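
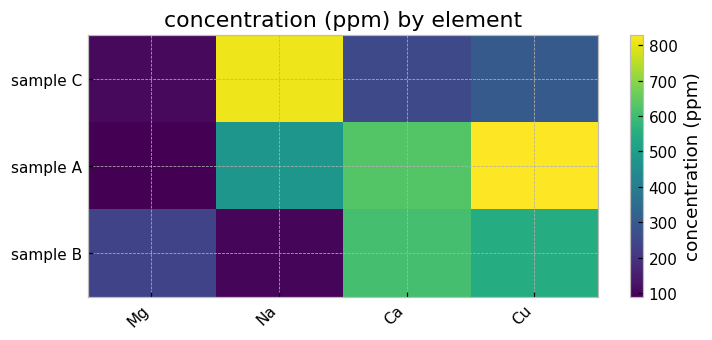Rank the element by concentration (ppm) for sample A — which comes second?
Top 3 for sample A: Cu ≈ 800, Ca ≈ 600, Na ≈ 500.

Ca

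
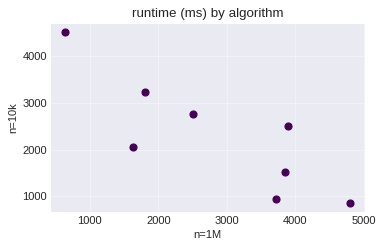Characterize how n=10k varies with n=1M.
Points are negatively correlated; strong (|r| ≈ 0.8).

negative, strong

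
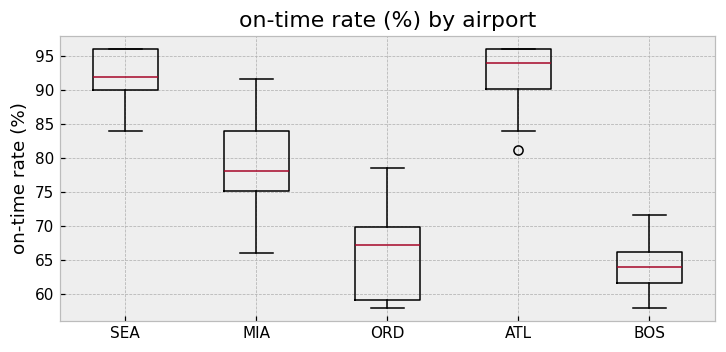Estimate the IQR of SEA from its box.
≈ 5

Q3 ≈ 95, Q1 ≈ 90; IQR ≈ 5.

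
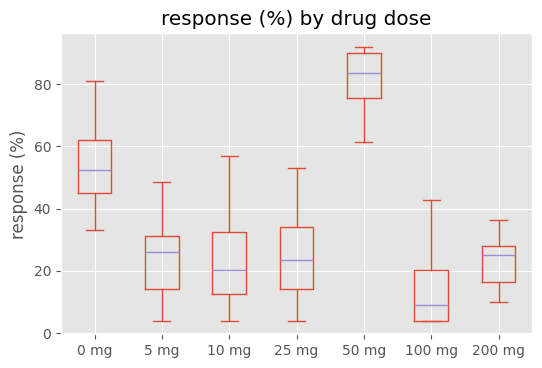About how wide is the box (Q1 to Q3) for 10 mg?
Q3 ≈ 30, Q1 ≈ 10; IQR ≈ 20.

≈ 20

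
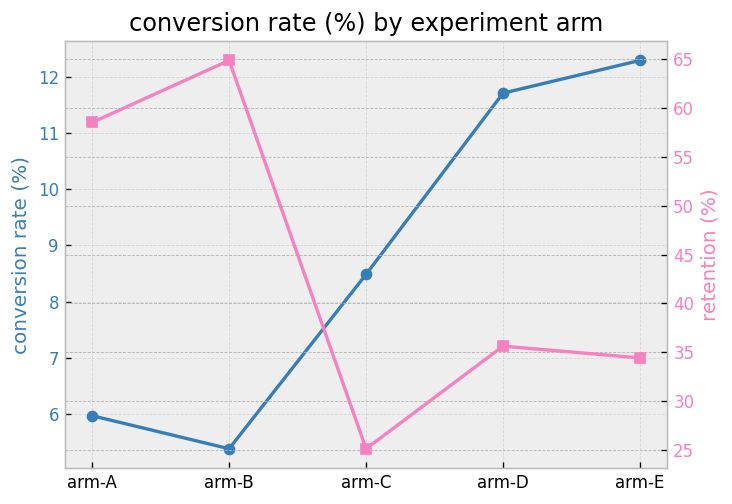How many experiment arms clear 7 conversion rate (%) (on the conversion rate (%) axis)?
Above 7: arm-C, arm-D, arm-E.

3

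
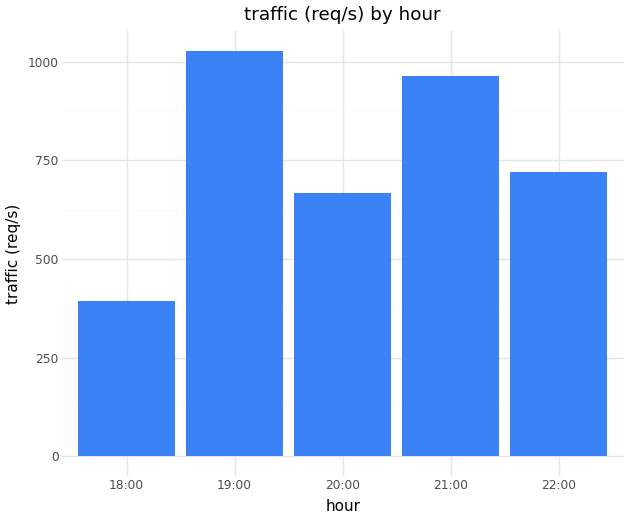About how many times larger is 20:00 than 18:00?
20:00 ≈ 700, 18:00 ≈ 400; 700/400 ≈ 1.75.

≈ 1.75×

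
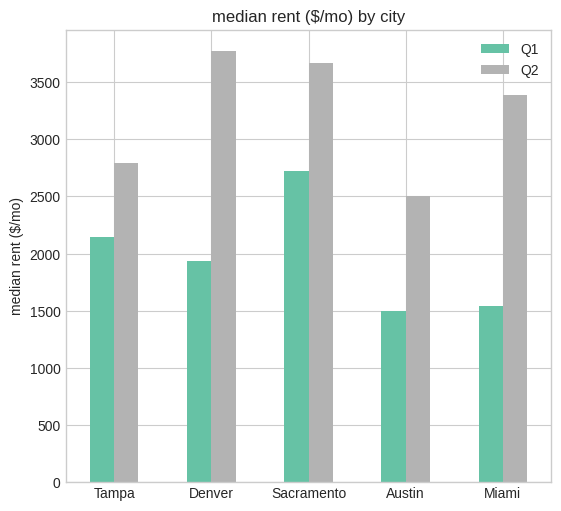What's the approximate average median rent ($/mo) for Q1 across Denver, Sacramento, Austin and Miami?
≈ 1875

(2000 + 2500 + 1500 + 1500) / 4 ≈ 1875.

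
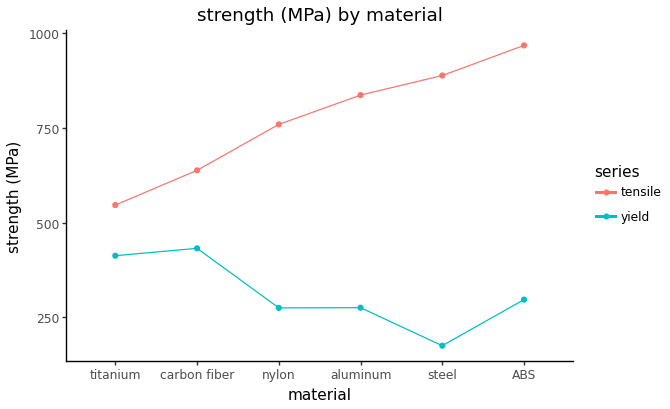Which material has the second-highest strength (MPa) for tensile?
Top 3 for tensile: ABS ≈ 1000, steel ≈ 900, aluminum ≈ 800.

steel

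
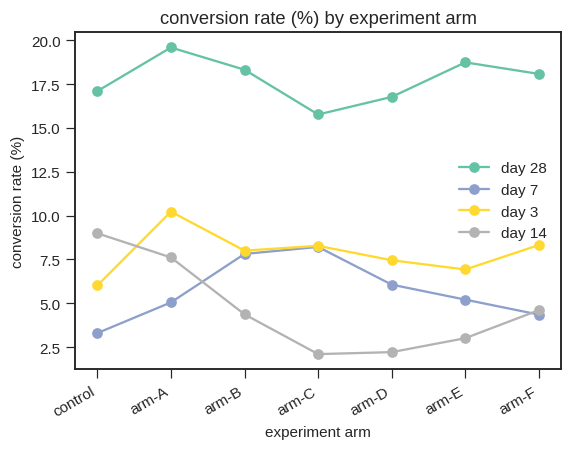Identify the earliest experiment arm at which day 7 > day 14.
arm-A: day 7 ≈ 6 vs day 14 ≈ 8 (not yet); arm-B: day 7 ≈ 8 vs day 14 ≈ 4 (first crossover).

arm-B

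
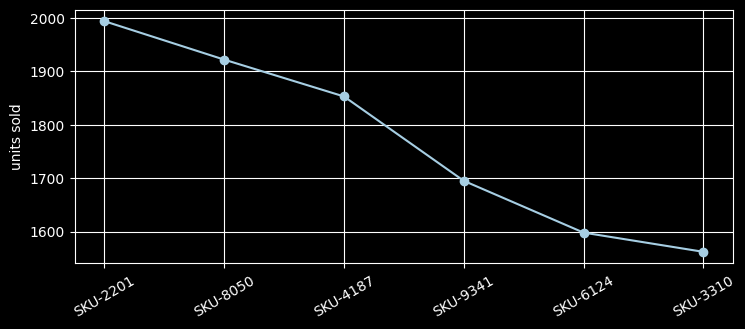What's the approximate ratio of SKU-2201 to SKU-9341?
SKU-2201 ≈ 2000, SKU-9341 ≈ 1700; 2000/1700 ≈ 1.18.

≈ 1.18×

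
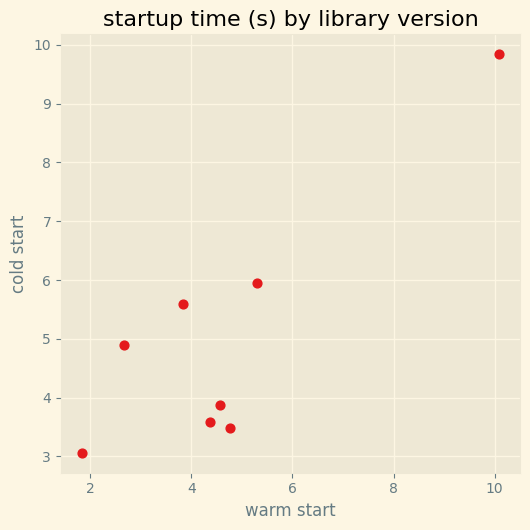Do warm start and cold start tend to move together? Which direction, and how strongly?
Points are positively correlated; strong (|r| ≈ 0.9).

positive, strong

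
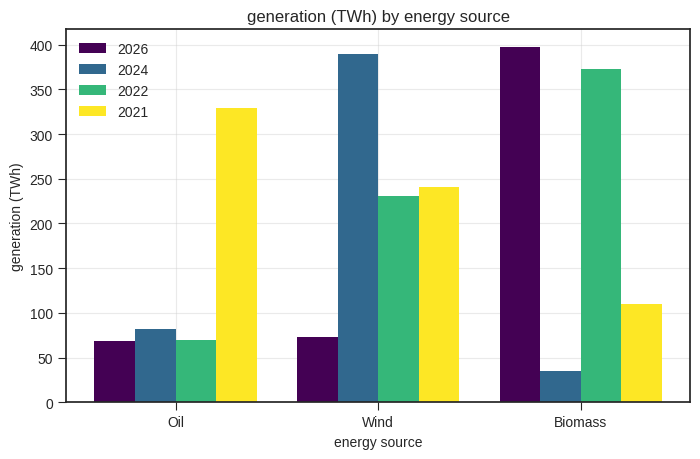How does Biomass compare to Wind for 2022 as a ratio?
≈ 1.4×

Biomass ≈ 350, Wind ≈ 250; 350/250 ≈ 1.4.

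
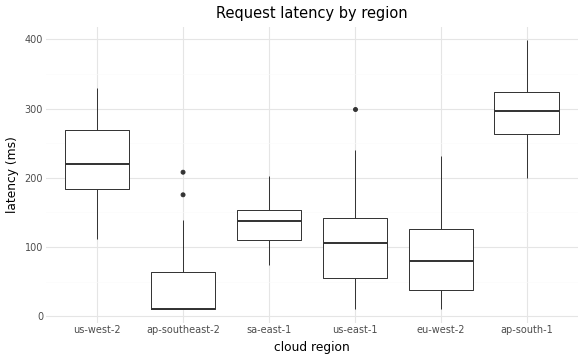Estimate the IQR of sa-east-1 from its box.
≈ 50

Q3 ≈ 150, Q1 ≈ 100; IQR ≈ 50.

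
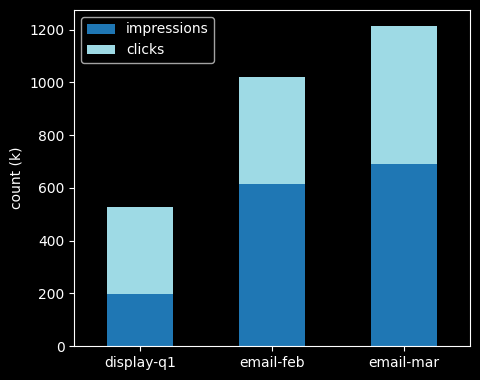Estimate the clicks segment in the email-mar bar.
clicks top ≈ 1200, bottom ≈ 600; segment ≈ 600.

≈ 600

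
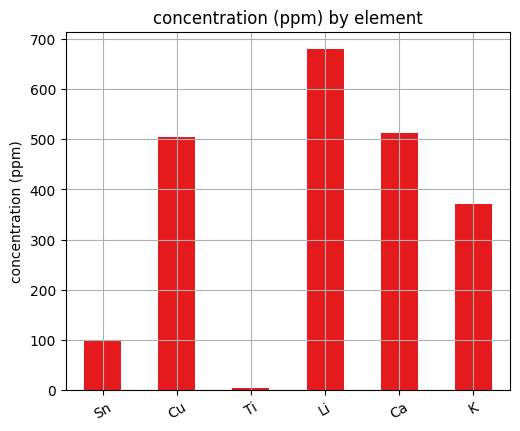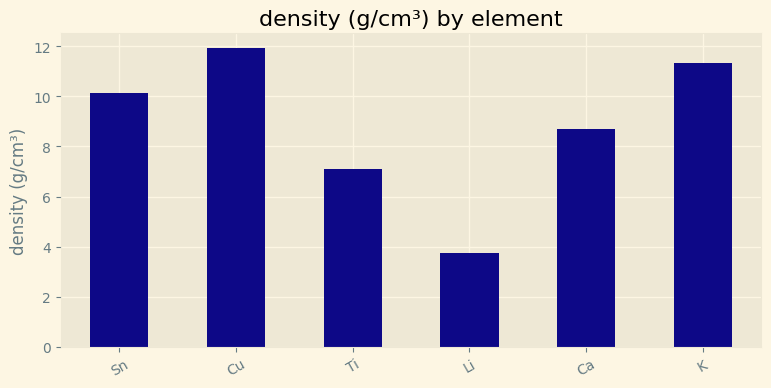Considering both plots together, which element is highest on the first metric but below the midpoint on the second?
Li

Chart 2 median density (g/cm³) ≈ 10; below-median elements: Ti, Li, Ca. Among those, Li has the highest concentration (ppm) (≈ 700).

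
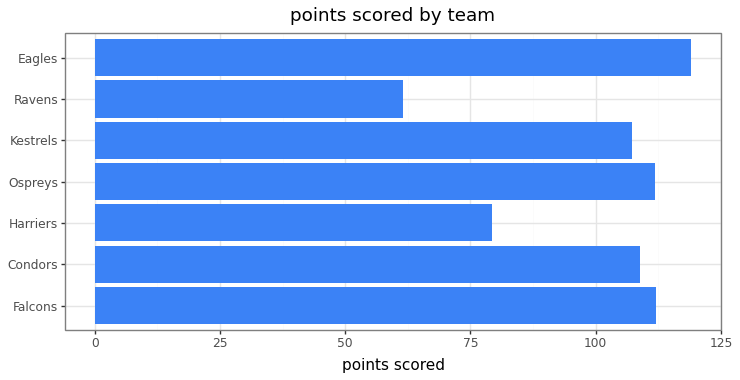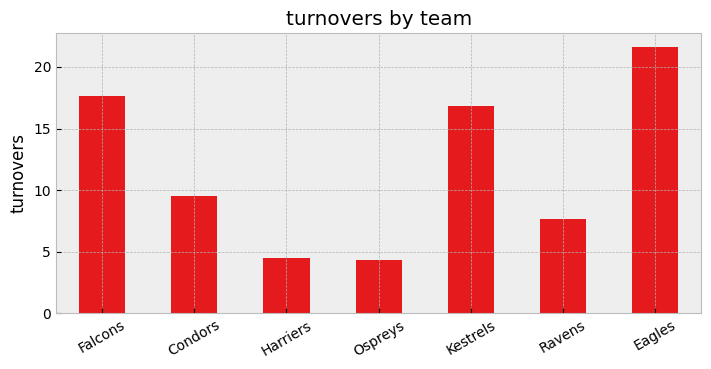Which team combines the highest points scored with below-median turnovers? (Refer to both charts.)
Ospreys

Chart 2 median turnovers ≈ 10; below-median teams: Harriers, Ospreys, Ravens. Among those, Ospreys has the highest points scored (≈ 120).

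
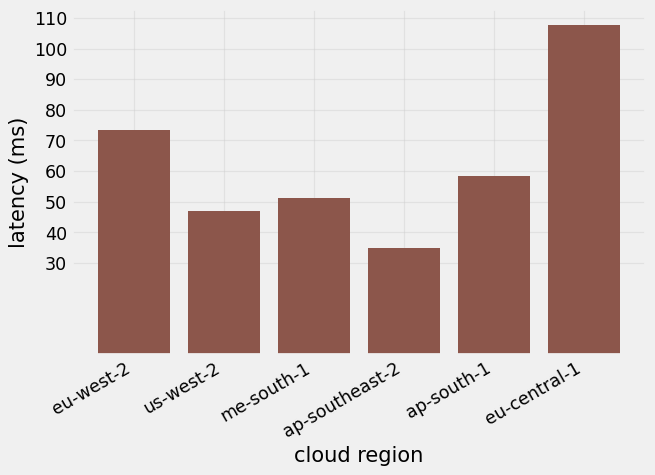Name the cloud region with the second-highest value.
eu-west-2

Top 3: eu-central-1 ≈ 110, eu-west-2 ≈ 70, ap-south-1 ≈ 60.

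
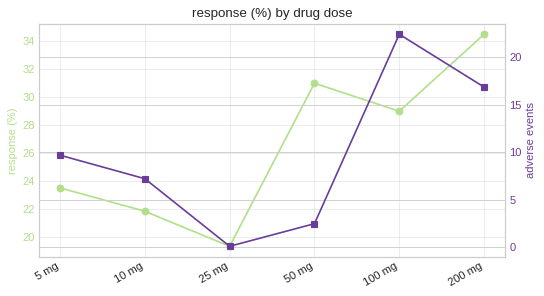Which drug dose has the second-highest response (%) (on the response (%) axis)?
Top 3 (on the response (%) axis): 200 mg ≈ 34, 50 mg ≈ 30, 100 mg ≈ 28.

50 mg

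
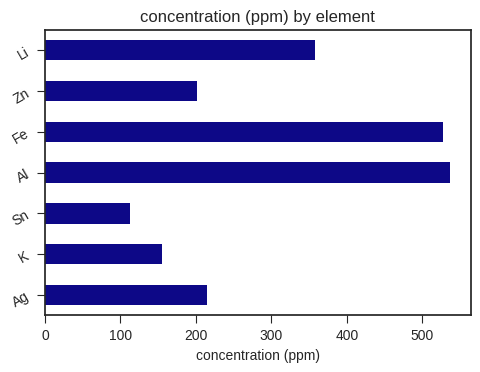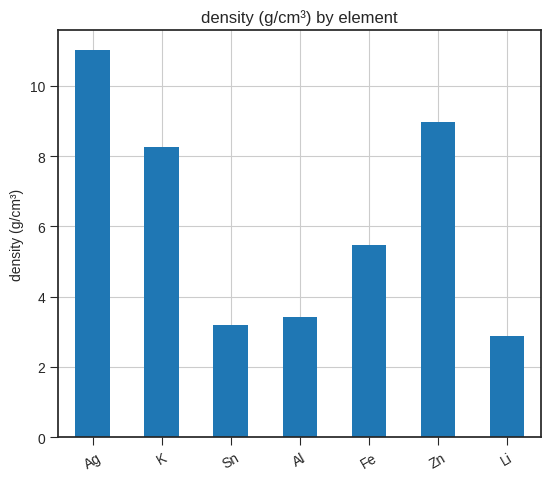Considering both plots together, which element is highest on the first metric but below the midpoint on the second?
Al

Chart 2 median density (g/cm³) ≈ 6; below-median elements: Sn, Al, Li. Among those, Al has the highest concentration (ppm) (≈ 550).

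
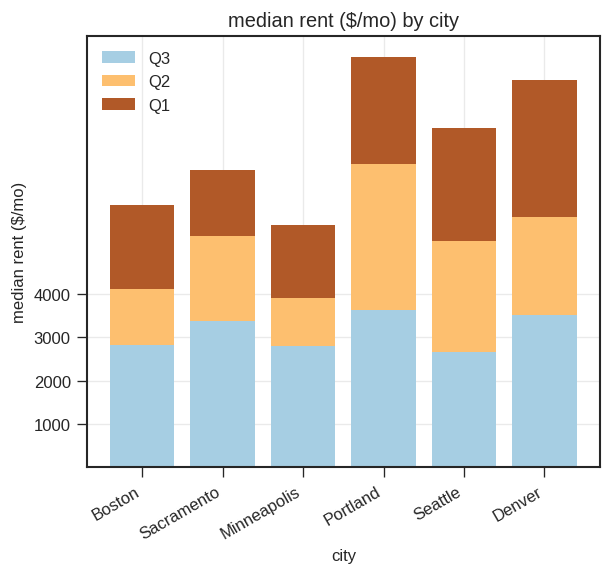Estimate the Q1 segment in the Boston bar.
Q1 top ≈ 6000, bottom ≈ 4000; segment ≈ 2000.

≈ 2000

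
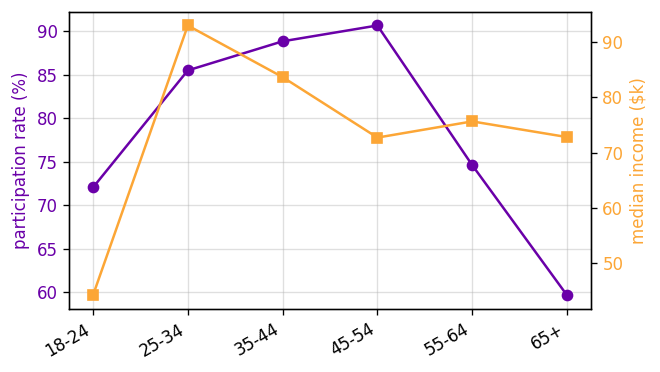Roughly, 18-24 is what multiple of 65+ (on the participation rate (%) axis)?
18-24 ≈ 70, 65+ ≈ 60; 70/60 ≈ 1.17.

≈ 1.17×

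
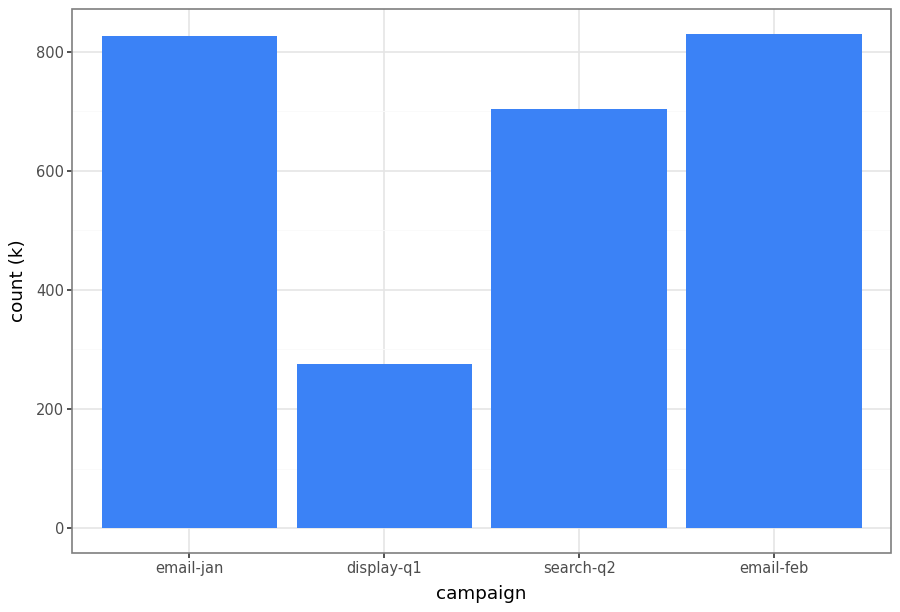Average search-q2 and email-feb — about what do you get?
≈ 750

(700 + 800) / 2 ≈ 750.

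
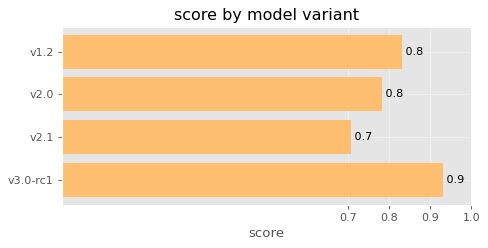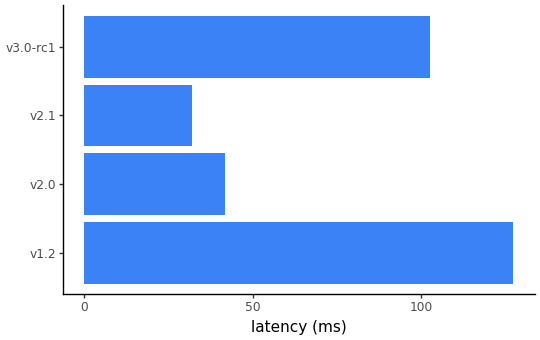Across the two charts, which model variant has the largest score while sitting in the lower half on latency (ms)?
Chart 2 median latency (ms) ≈ 80; below-median model variants: v2.0, v2.1. Among those, v2.0 has the highest score (≈ 0.8).

v2.0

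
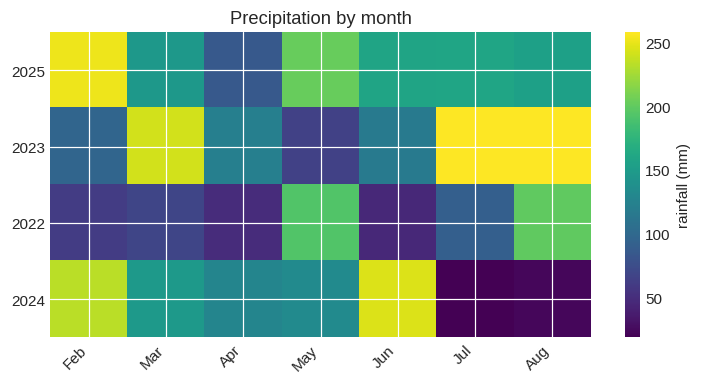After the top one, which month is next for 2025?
May

Top 3 for 2025: Feb ≈ 250, May ≈ 200, Jul ≈ 150.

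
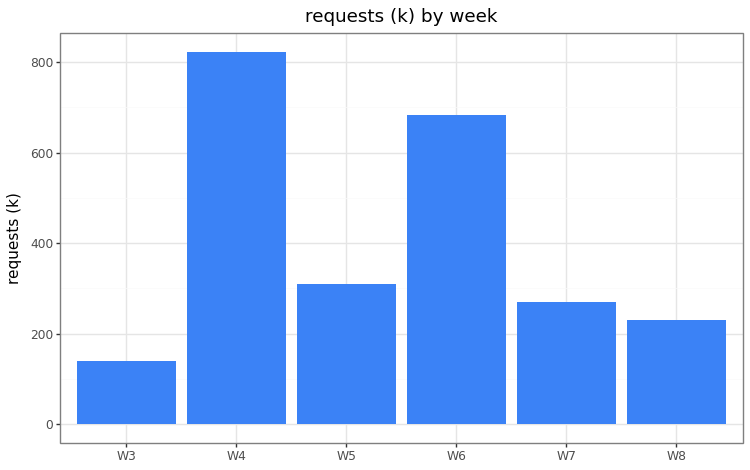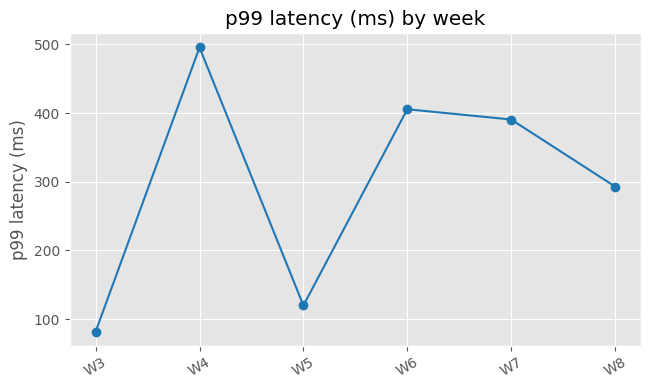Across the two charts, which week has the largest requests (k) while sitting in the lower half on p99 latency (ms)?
W5

Chart 2 median p99 latency (ms) ≈ 350; below-median weeks: W3, W5, W8. Among those, W5 has the highest requests (k) (≈ 300).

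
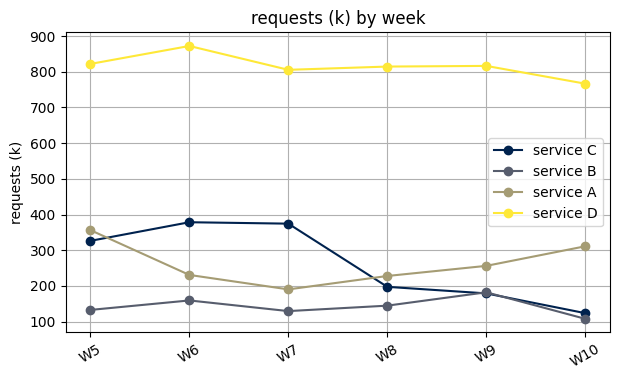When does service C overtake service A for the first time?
W5: service C ≈ 300 vs service A ≈ 400 (not yet); W6: service C ≈ 400 vs service A ≈ 200 (first crossover).

W6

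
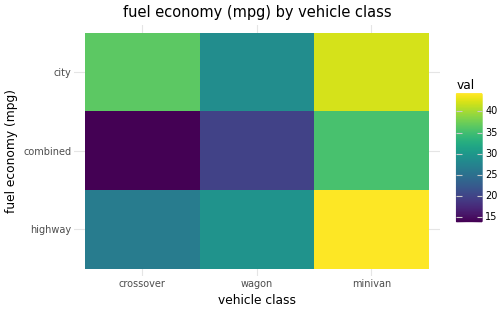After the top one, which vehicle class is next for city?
Top 3 for city: minivan ≈ 40, crossover ≈ 35, wagon ≈ 30.

crossover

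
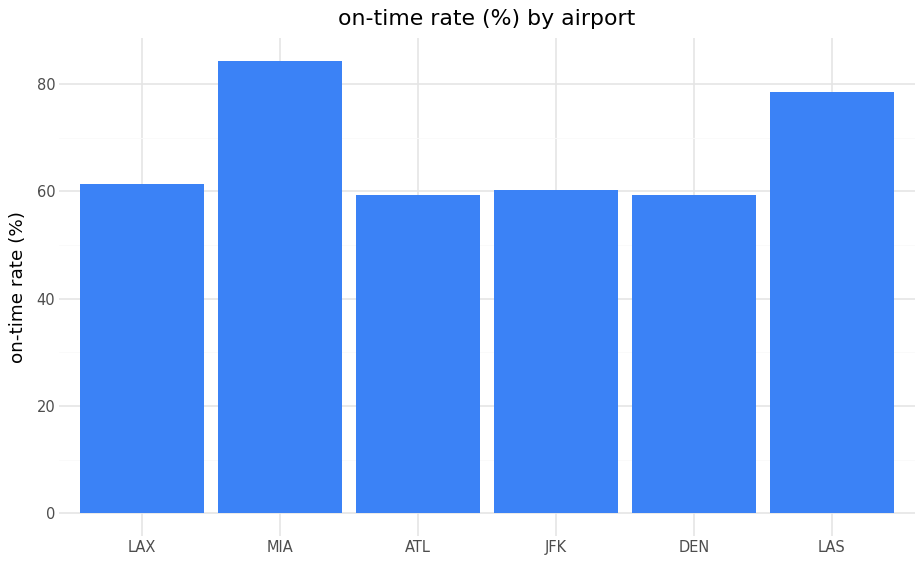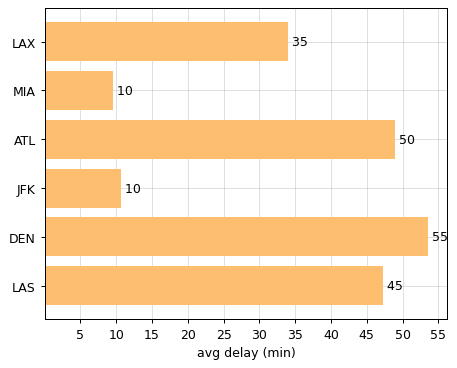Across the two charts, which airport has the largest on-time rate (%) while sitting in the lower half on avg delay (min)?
Chart 2 median avg delay (min) ≈ 40; below-median airports: LAX, MIA, JFK. Among those, MIA has the highest on-time rate (%) (≈ 80).

MIA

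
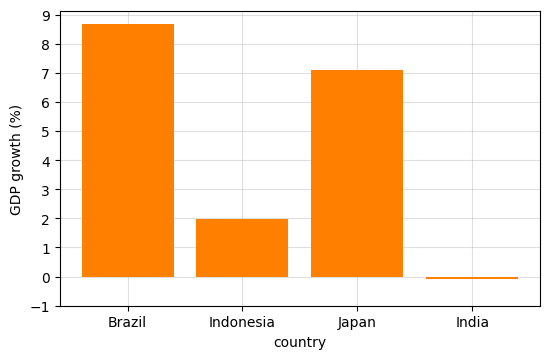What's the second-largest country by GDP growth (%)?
Japan

Top 3: Brazil ≈ 9, Japan ≈ 7, Indonesia ≈ 2.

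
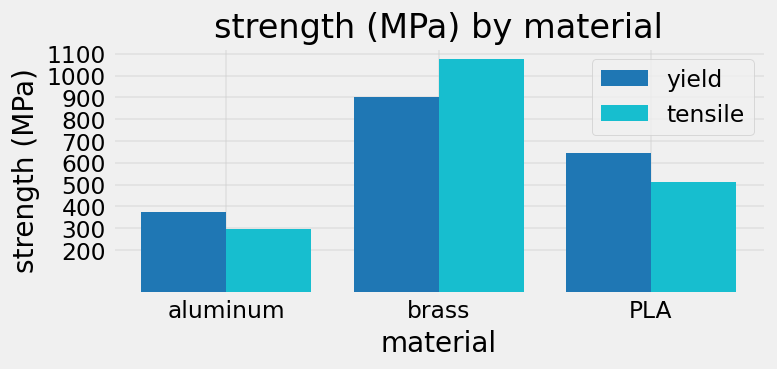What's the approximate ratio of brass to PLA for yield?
brass ≈ 900, PLA ≈ 600; 900/600 ≈ 1.5.

≈ 1.5×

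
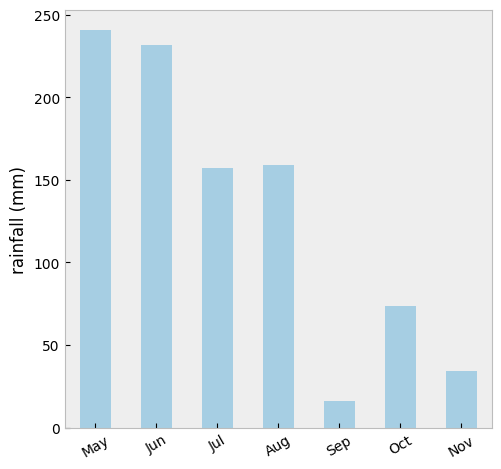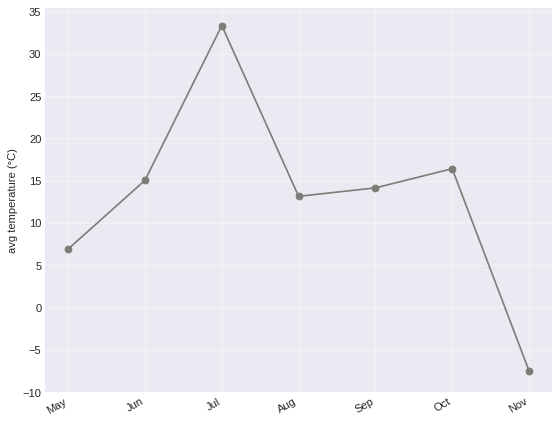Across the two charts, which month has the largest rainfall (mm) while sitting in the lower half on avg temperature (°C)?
Chart 2 median avg temperature (°C) ≈ 15; below-median months: May, Aug, Nov. Among those, May has the highest rainfall (mm) (≈ 250).

May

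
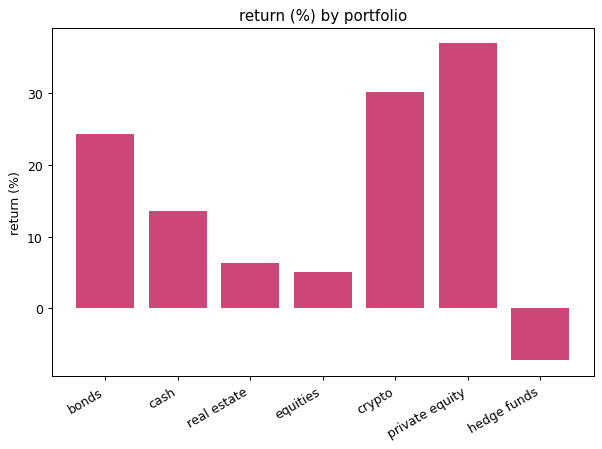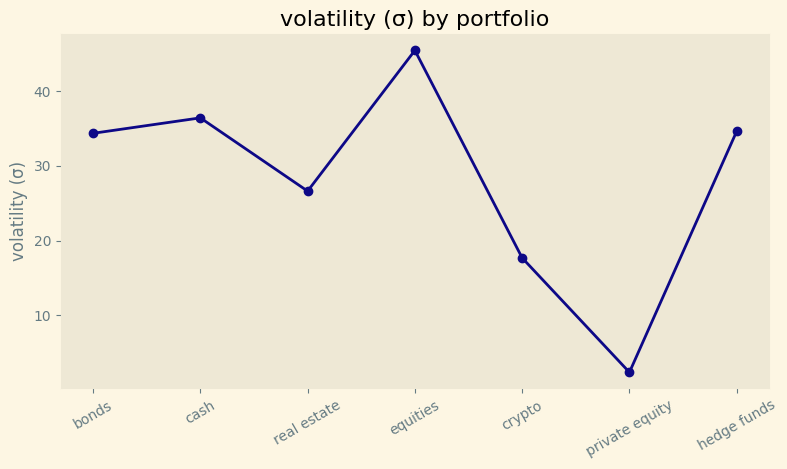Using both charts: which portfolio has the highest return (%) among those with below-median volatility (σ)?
Chart 2 median volatility (σ) ≈ 35; below-median portfolios: real estate, crypto, private equity. Among those, private equity has the highest return (%) (≈ 35).

private equity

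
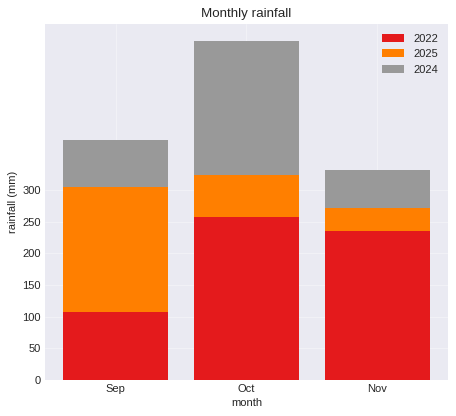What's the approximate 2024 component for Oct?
≈ 250

2024 top ≈ 550, bottom ≈ 300; segment ≈ 250.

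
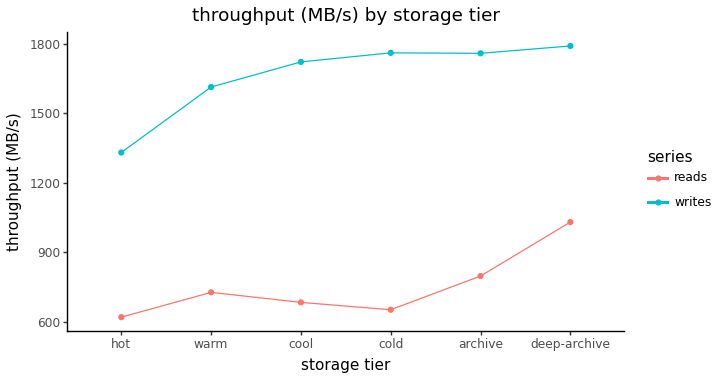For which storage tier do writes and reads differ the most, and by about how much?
cold, ≈ 1100 MB/s

cold: writes ≈ 1800, reads ≈ 700 → gap ≈ 1100. Next-largest (cool) is only ≈ 1000.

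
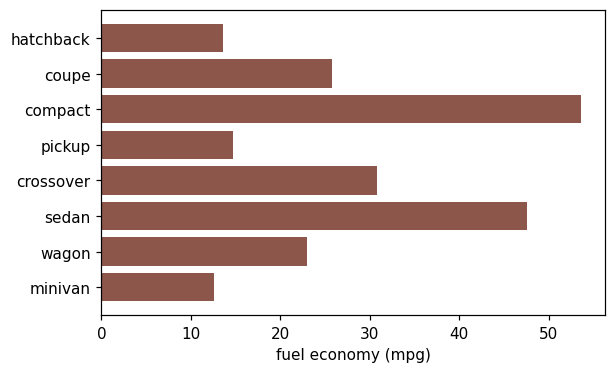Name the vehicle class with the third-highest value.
Top 4: compact ≈ 55, sedan ≈ 50, crossover ≈ 30, coupe ≈ 25.

crossover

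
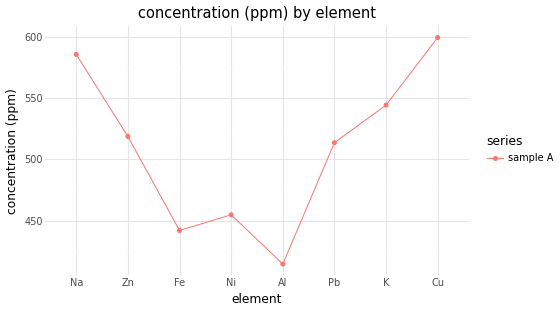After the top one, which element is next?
Na

Top 3: Cu ≈ 600, Na ≈ 580, K ≈ 540.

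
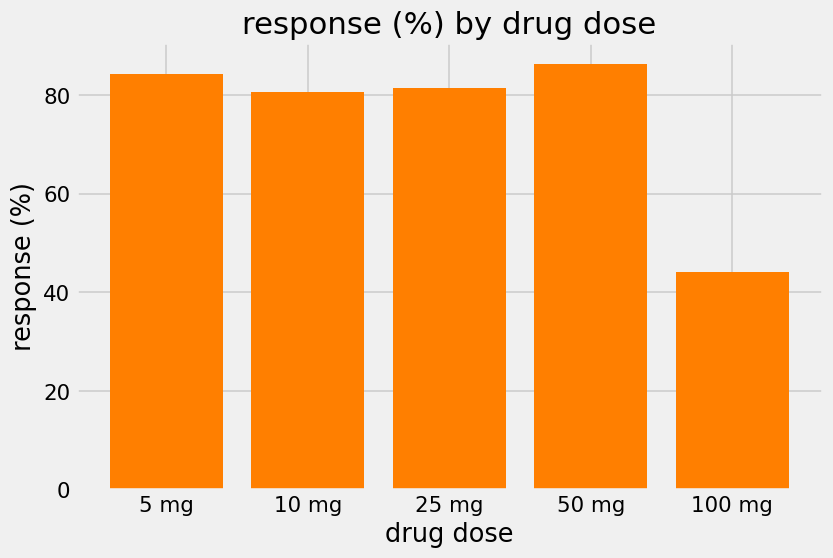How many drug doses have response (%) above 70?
Above 70: 5 mg, 10 mg, 25 mg, 50 mg.

4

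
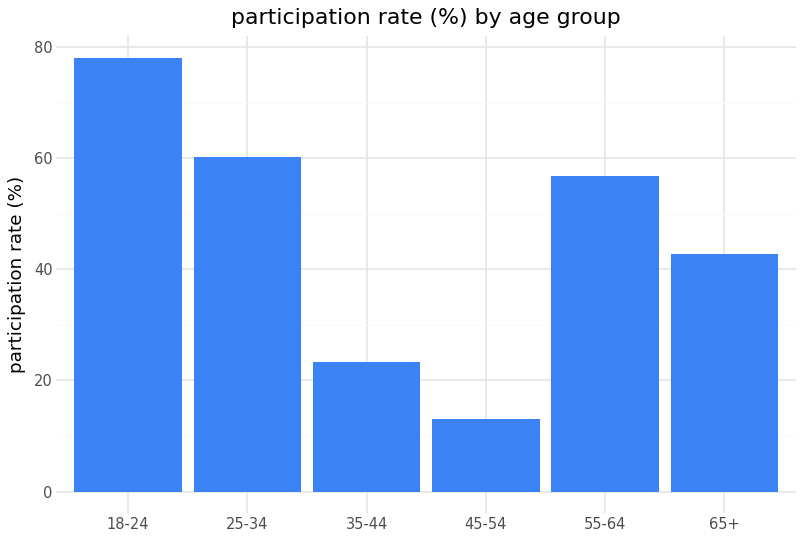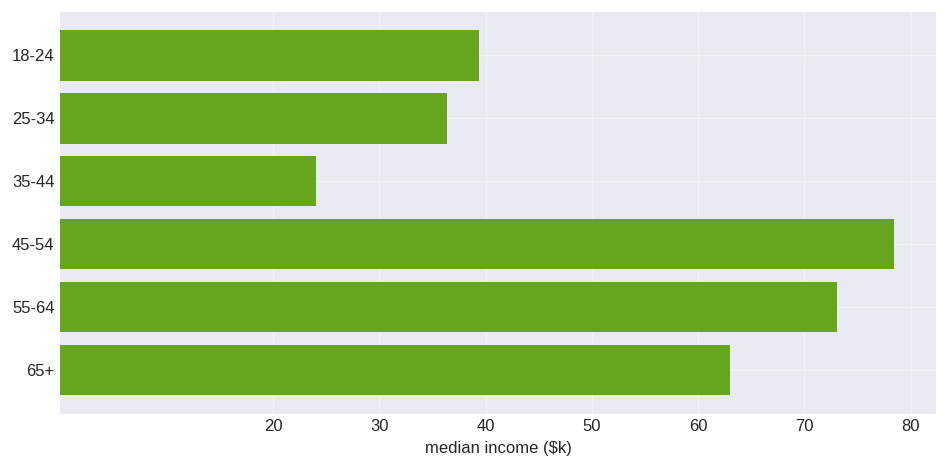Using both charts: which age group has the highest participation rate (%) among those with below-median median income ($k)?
18-24

Chart 2 median median income ($k) ≈ 50; below-median age groups: 18-24, 25-34, 35-44. Among those, 18-24 has the highest participation rate (%) (≈ 80).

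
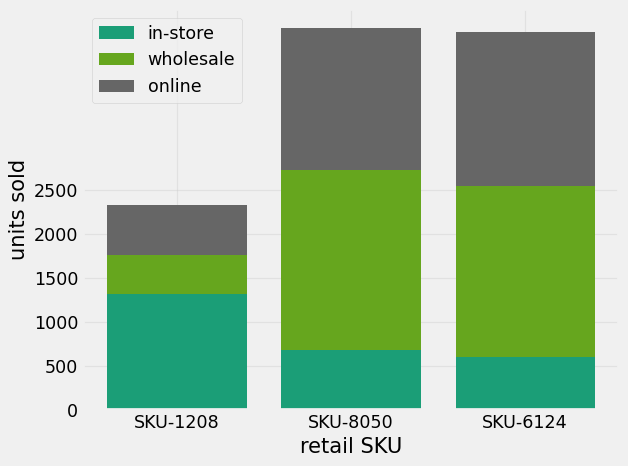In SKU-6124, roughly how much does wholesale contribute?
wholesale top ≈ 2500, bottom ≈ 500; segment ≈ 2000.

≈ 2000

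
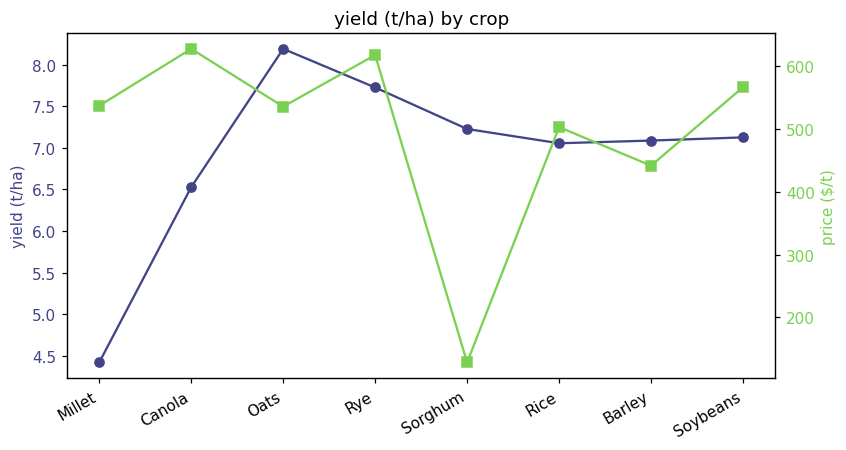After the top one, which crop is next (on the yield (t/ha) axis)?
Top 3 (on the yield (t/ha) axis): Oats ≈ 8.0, Rye ≈ 7.5, Sorghum ≈ 7.0.

Rye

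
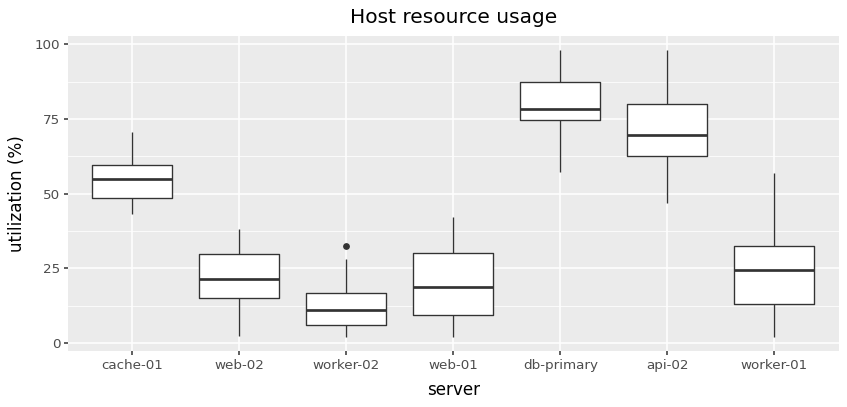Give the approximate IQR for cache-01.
≈ 10

Q3 ≈ 60, Q1 ≈ 50; IQR ≈ 10.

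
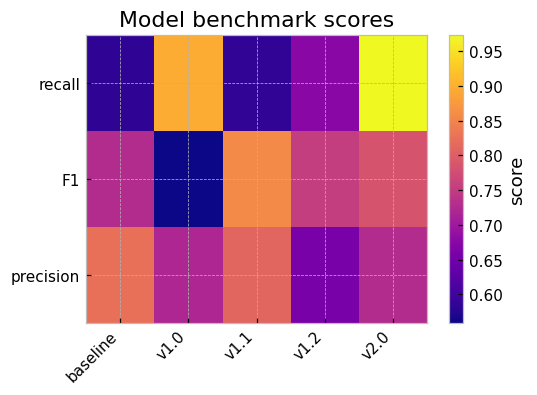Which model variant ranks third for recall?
Top 4 for recall: v2.0 ≈ 0.95, v1.0 ≈ 0.90, v1.2 ≈ 0.65, v1.1 ≈ 0.60.

v1.2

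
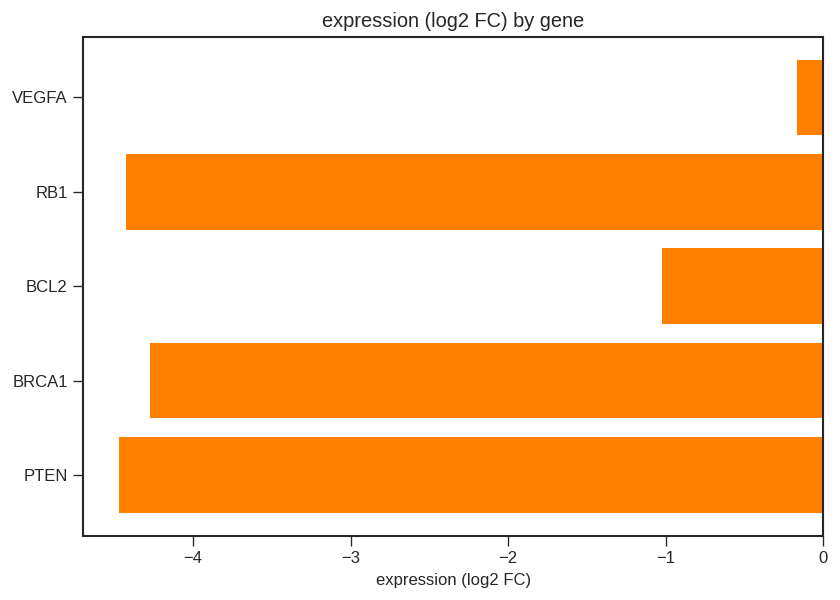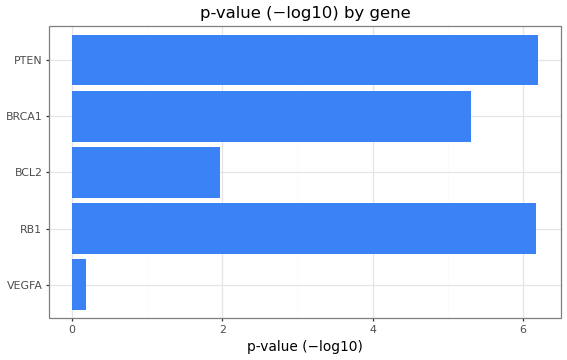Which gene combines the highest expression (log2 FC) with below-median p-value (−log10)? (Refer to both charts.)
VEGFA

Chart 2 median p-value (−log10) ≈ 5; below-median genes: VEGFA, BCL2. Among those, VEGFA has the highest expression (log2 FC) (≈ 0).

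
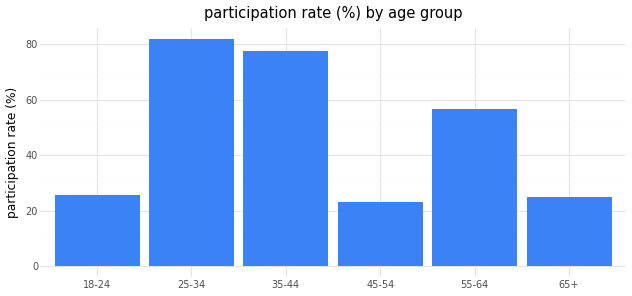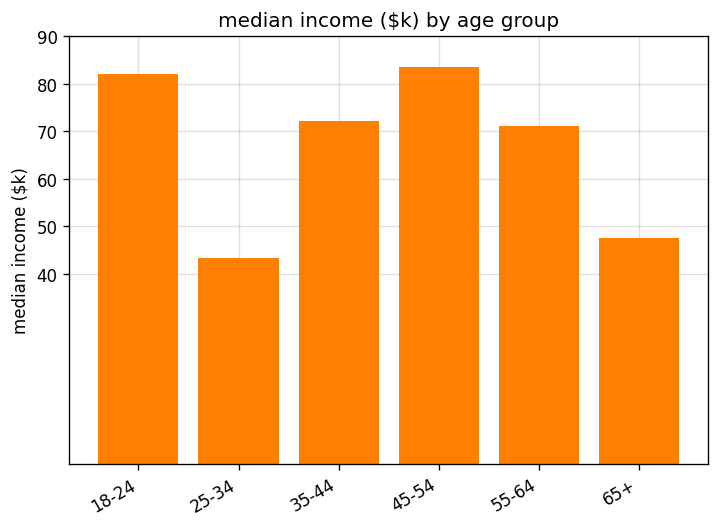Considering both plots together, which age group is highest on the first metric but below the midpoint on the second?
Chart 2 median median income ($k) ≈ 70; below-median age groups: 25-34, 55-64, 65+. Among those, 25-34 has the highest participation rate (%) (≈ 80).

25-34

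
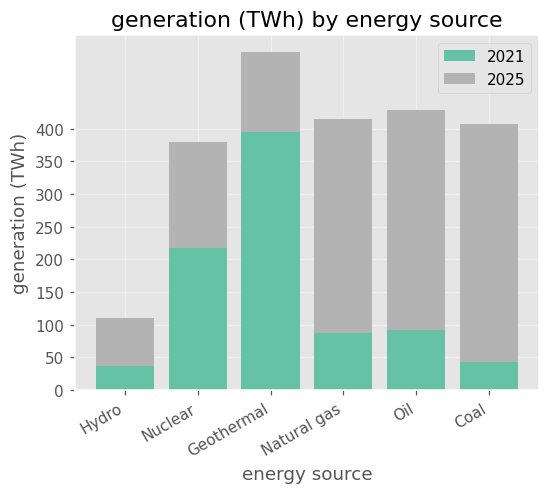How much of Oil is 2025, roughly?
≈ 350

2025 top ≈ 450, bottom ≈ 100; segment ≈ 350.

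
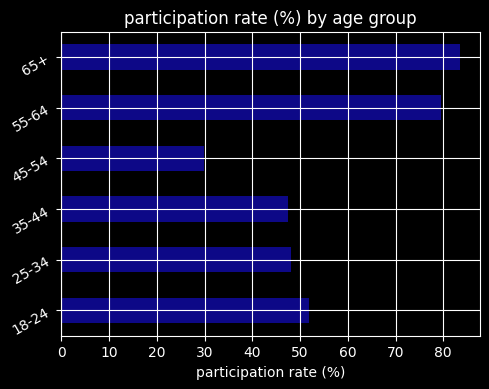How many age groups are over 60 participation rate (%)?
Above 60: 55-64, 65+.

2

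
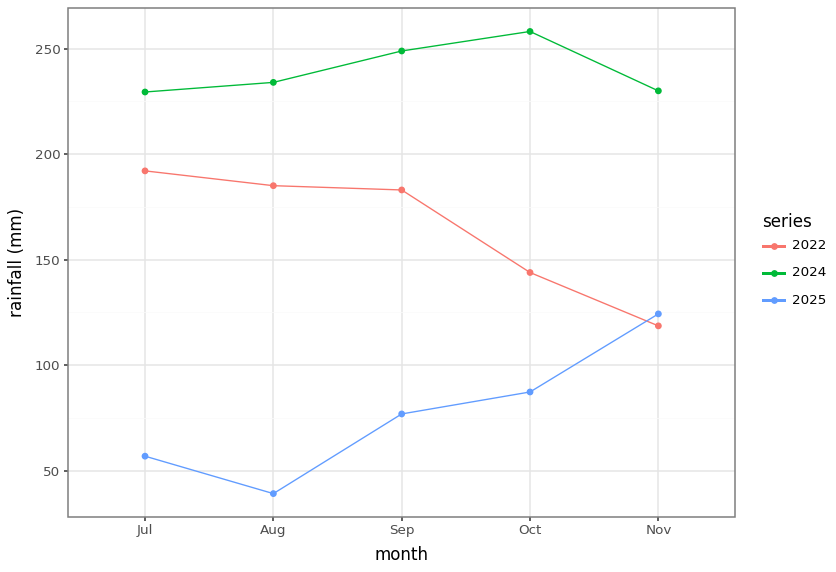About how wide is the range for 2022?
≈ 80

Max Jul ≈ 200, min Nov ≈ 120; range ≈ 80.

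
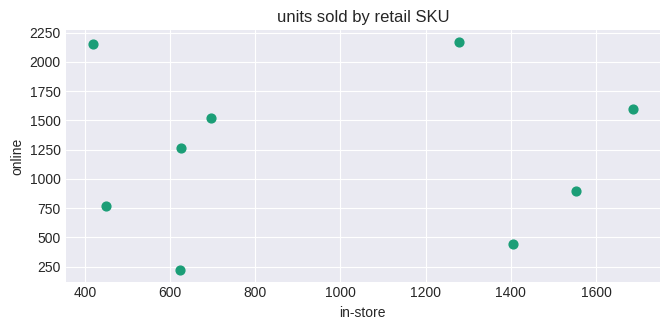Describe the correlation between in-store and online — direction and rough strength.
no clear correlation

Points are roughly uncorrelated; weak (|r| ≈ 0.0).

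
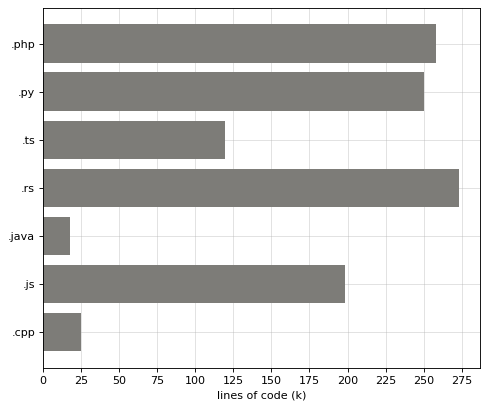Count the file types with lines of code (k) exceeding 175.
Above 175: .php, .py, .rs, .js.

4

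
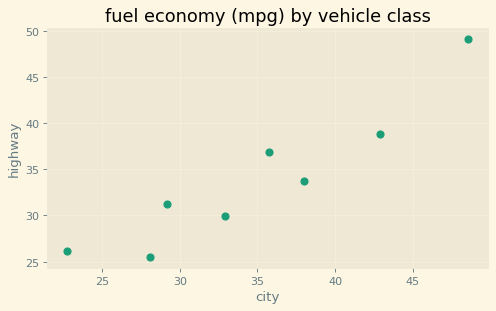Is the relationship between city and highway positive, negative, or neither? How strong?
Points are positively correlated; strong (|r| ≈ 0.9).

positive, strong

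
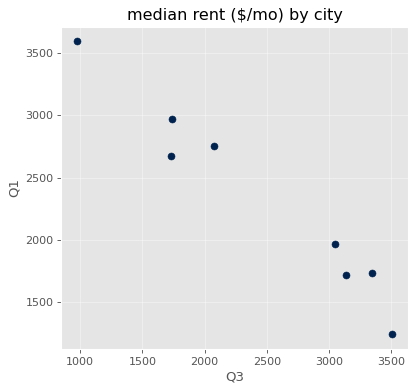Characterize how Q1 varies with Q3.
Points are negatively correlated; strong (|r| ≈ 1.0).

negative, strong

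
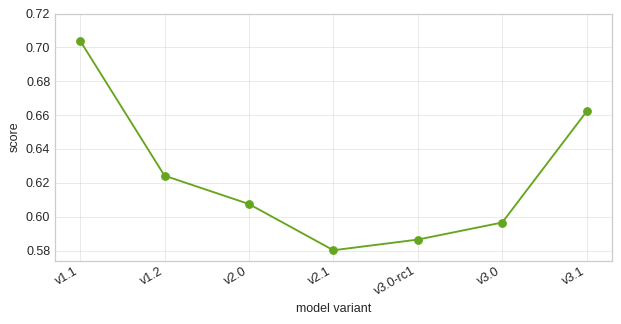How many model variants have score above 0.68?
1

Above 0.68: v1.1.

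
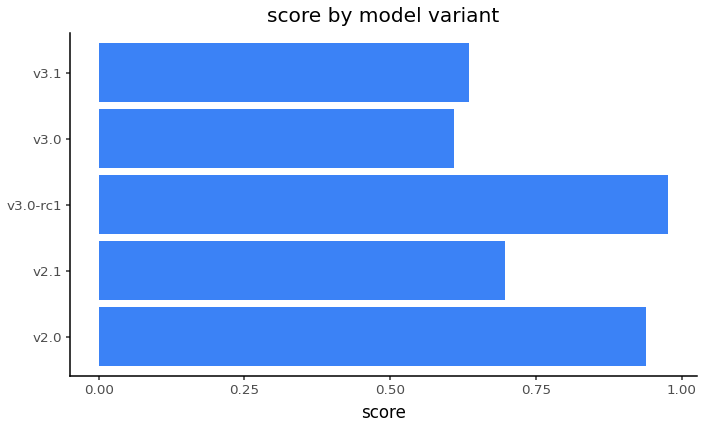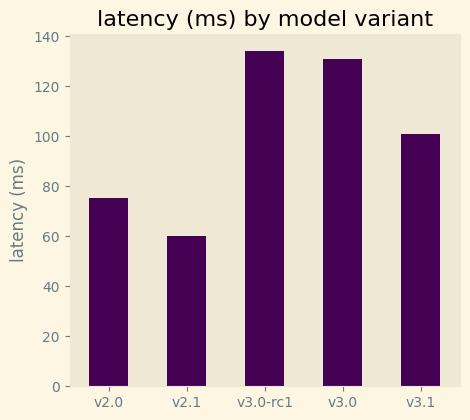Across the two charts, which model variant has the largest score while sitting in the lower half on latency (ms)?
Chart 2 median latency (ms) ≈ 100; below-median model variants: v2.0, v2.1. Among those, v2.0 has the highest score (≈ 0.9).

v2.0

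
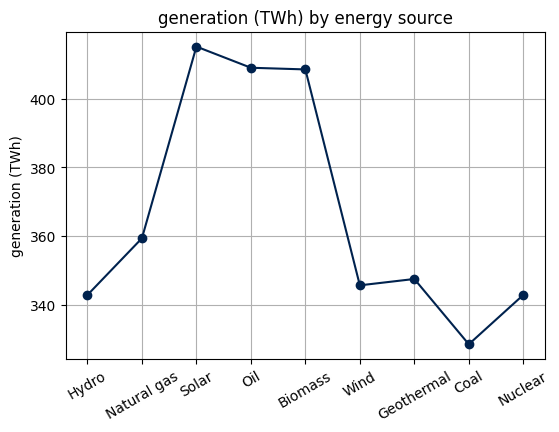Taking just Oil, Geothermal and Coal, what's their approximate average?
(410 + 350 + 330) / 3 ≈ 363.

≈ 363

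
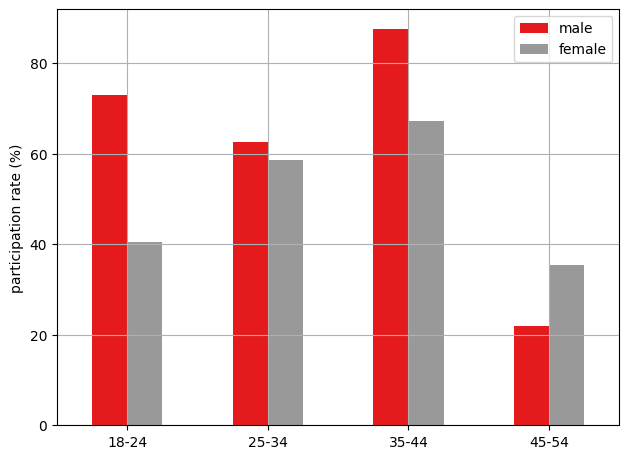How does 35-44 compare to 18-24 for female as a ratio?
≈ 1.75×

35-44 ≈ 70, 18-24 ≈ 40; 70/40 ≈ 1.75.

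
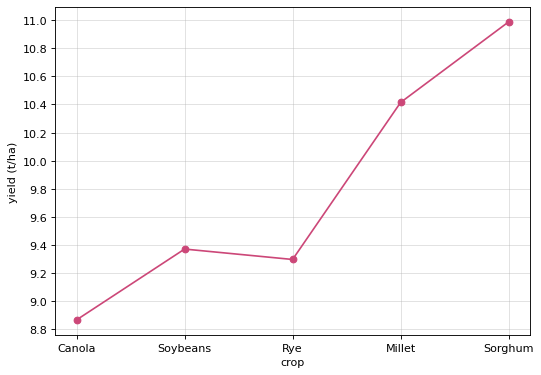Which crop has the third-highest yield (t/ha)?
Soybeans

Top 4: Sorghum ≈ 11.0, Millet ≈ 10.4, Soybeans ≈ 9.4, Rye ≈ 9.2.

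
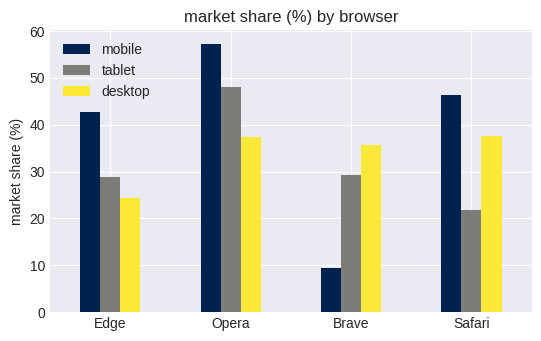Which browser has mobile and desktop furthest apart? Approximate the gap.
Brave: mobile ≈ 10, desktop ≈ 35 → gap ≈ 25. Next-largest (Opera) is only ≈ 20.

Brave, ≈ 25 %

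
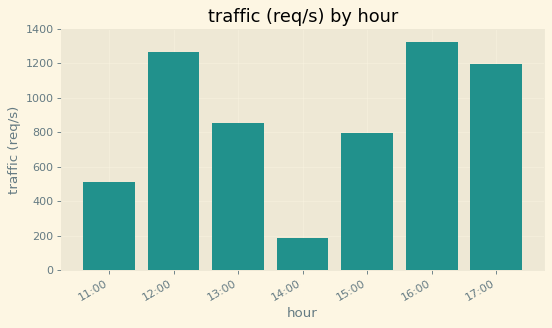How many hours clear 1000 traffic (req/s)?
Above 1000: 12:00, 16:00, 17:00.

3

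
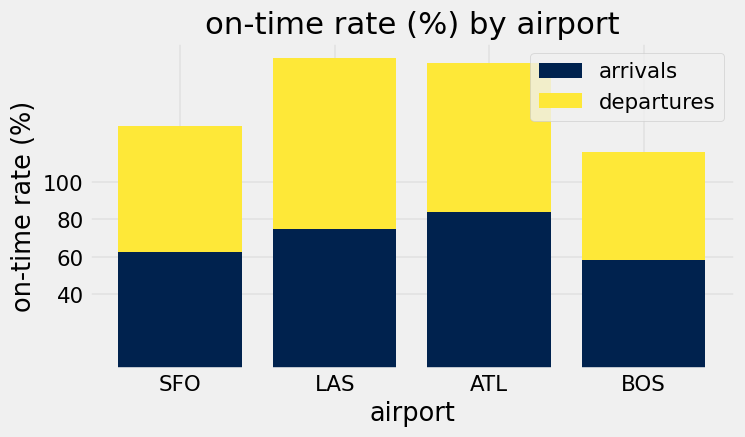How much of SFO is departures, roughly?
departures top ≈ 140, bottom ≈ 60; segment ≈ 80.

≈ 80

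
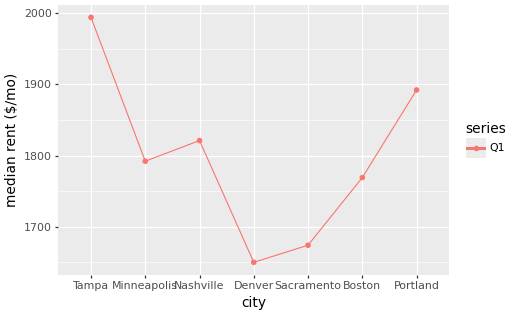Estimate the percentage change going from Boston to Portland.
Boston ≈ 1750, Portland ≈ 1900; (1900 − 1750) / 1750 ≈ +8.6%.

≈ +8.6%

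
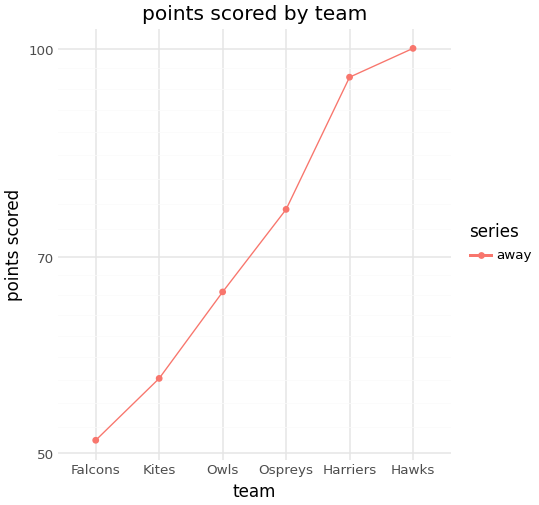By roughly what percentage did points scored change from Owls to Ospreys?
Owls ≈ 65, Ospreys ≈ 75; (75 − 65) / 65 ≈ +15.4%.

≈ +15.4%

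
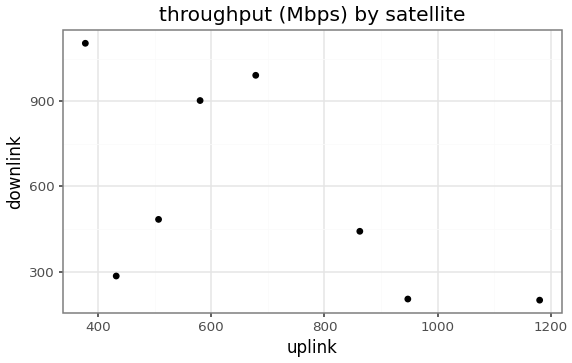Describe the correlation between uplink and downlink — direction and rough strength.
negative, moderate

Points are negatively correlated; moderate (|r| ≈ 0.6).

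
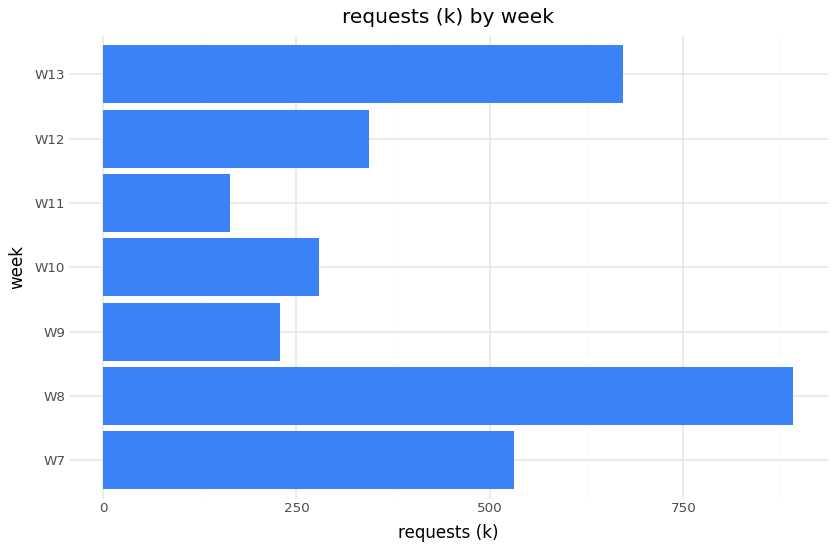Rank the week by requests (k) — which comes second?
Top 3: W8 ≈ 900, W13 ≈ 700, W7 ≈ 500.

W13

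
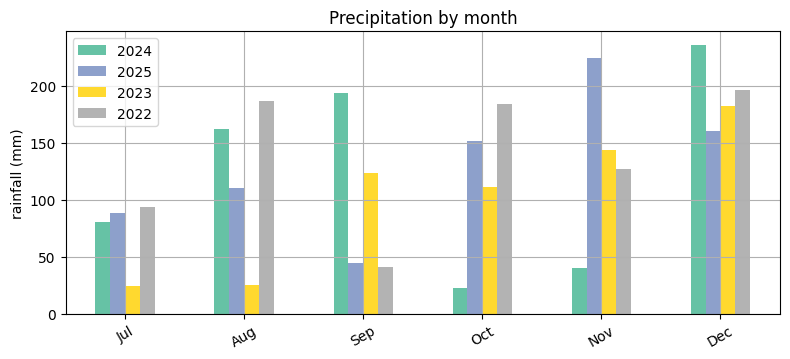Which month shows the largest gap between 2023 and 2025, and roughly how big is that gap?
Aug, ≈ 100 mm

Aug: 2023 ≈ 20, 2025 ≈ 120 → gap ≈ 100. Next-largest (Nov) is only ≈ 80.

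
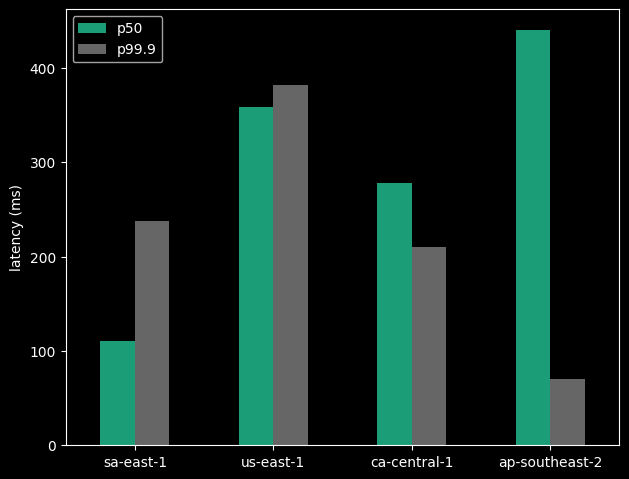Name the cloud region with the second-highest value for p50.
us-east-1

Top 3 for p50: ap-southeast-2 ≈ 450, us-east-1 ≈ 350, ca-central-1 ≈ 300.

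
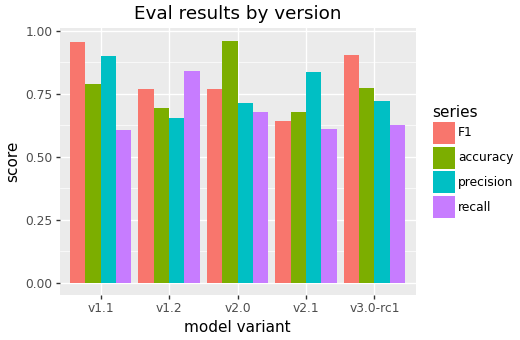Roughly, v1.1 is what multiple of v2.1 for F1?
≈ 1.67×

v1.1 ≈ 1.0, v2.1 ≈ 0.6; 1.0/0.6 ≈ 1.67.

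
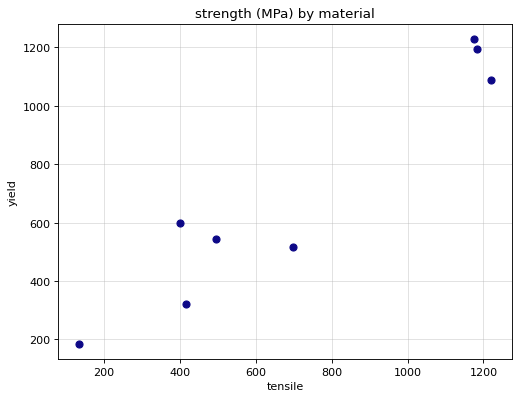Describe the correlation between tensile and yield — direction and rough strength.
Points are positively correlated; strong (|r| ≈ 1.0).

positive, strong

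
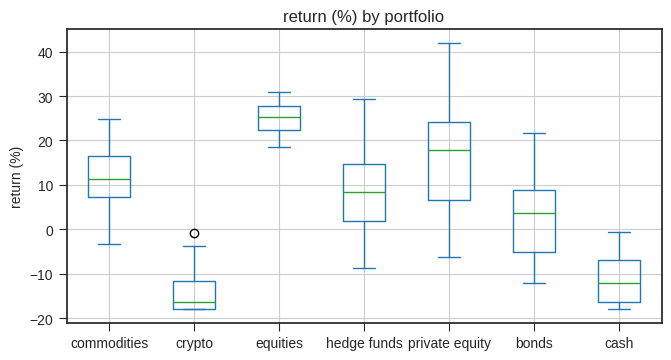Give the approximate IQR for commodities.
≈ 10

Q3 ≈ 15, Q1 ≈ 5; IQR ≈ 10.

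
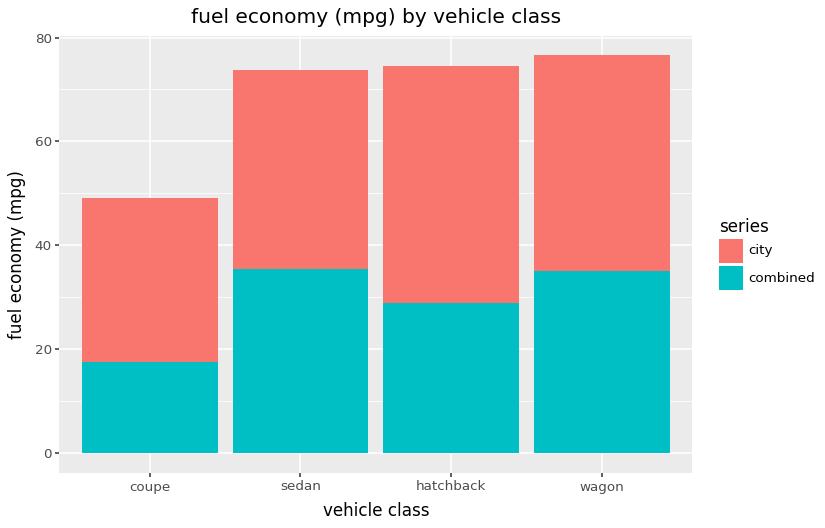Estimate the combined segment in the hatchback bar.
≈ 30

combined top ≈ 30, bottom ≈ 0; segment ≈ 30.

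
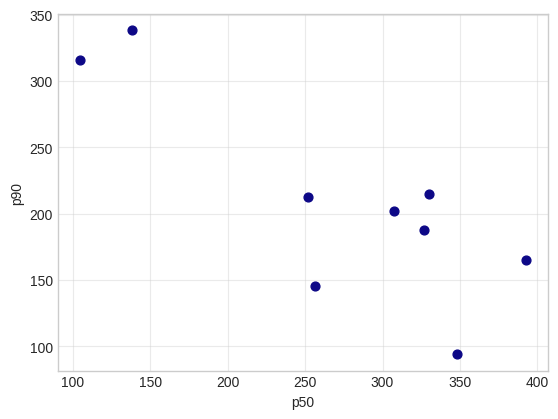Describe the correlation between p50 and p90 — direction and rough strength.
negative, strong

Points are negatively correlated; strong (|r| ≈ 0.8).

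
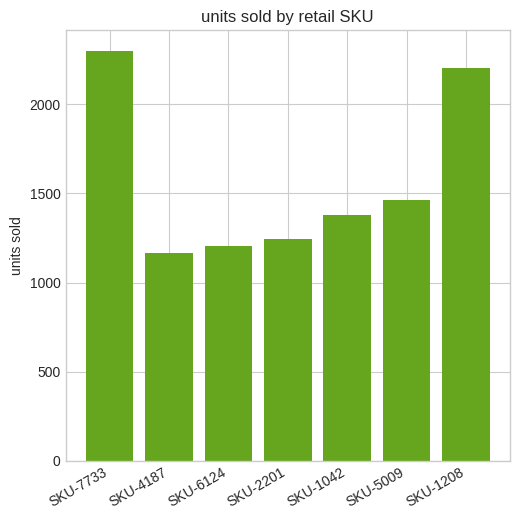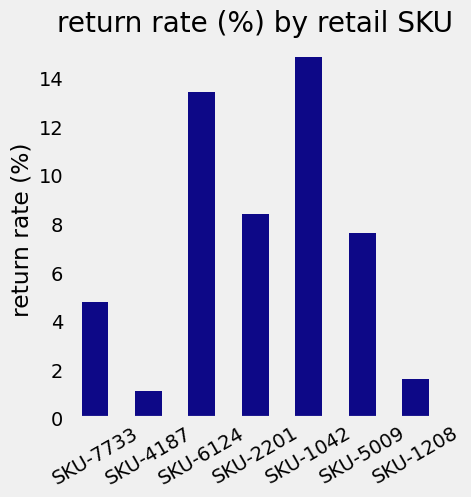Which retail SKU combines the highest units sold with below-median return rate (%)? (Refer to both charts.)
SKU-7733

Chart 2 median return rate (%) ≈ 8; below-median retail SKUs: SKU-7733, SKU-4187, SKU-1208. Among those, SKU-7733 has the highest units sold (≈ 2500).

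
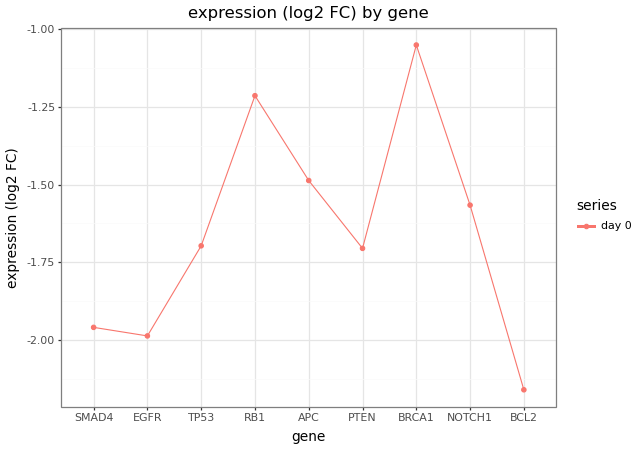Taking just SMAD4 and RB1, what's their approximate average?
(-2.0 + -1.2) / 2 ≈ -1.6.

≈ -1.6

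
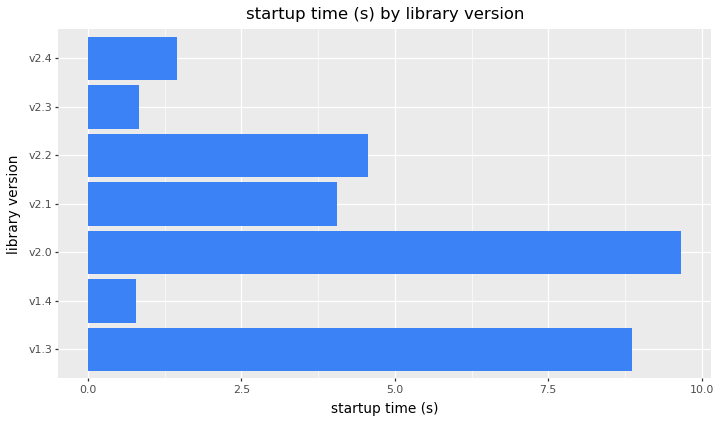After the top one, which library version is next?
v1.3

Top 3: v2.0 ≈ 10, v1.3 ≈ 9, v2.2 ≈ 5.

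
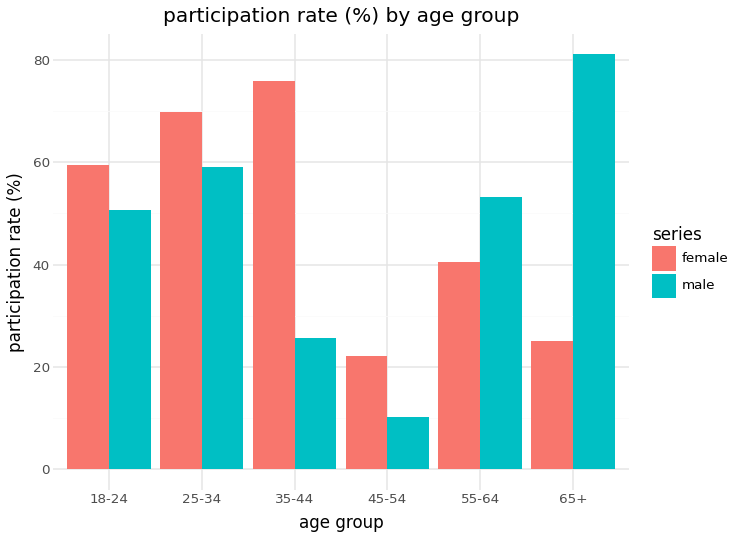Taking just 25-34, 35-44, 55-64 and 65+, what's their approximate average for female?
(70 + 80 + 40 + 30) / 4 ≈ 55.

≈ 55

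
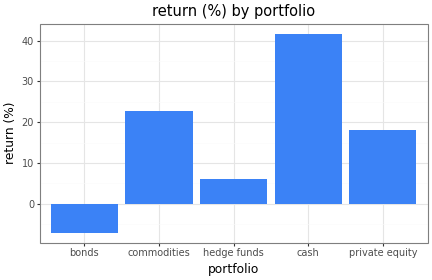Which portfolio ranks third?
Top 4: cash ≈ 40, commodities ≈ 25, private equity ≈ 20, hedge funds ≈ 5.

private equity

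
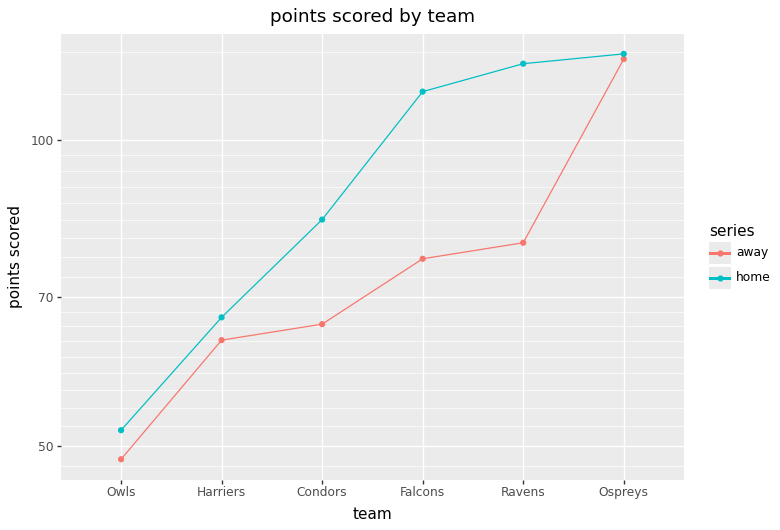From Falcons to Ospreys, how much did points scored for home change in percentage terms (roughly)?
Falcons ≈ 110, Ospreys ≈ 120; (120 − 110) / 110 ≈ +9.1%.

≈ +9.1%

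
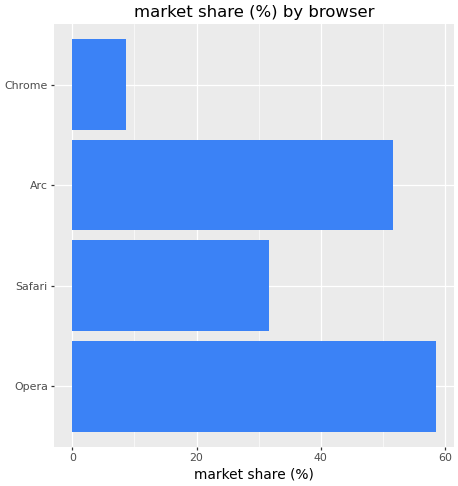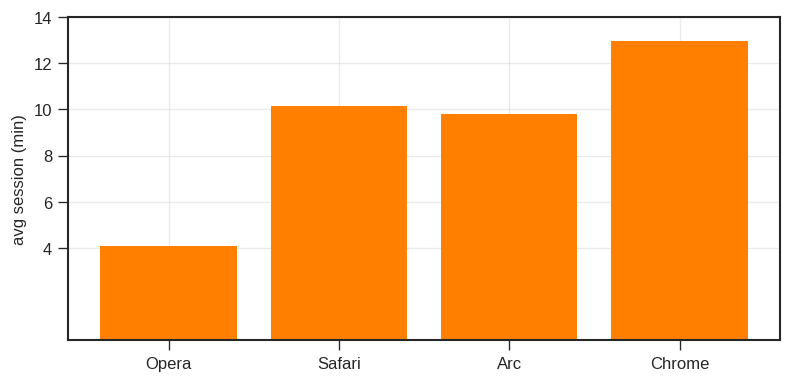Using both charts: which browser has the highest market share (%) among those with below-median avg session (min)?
Chart 2 median avg session (min) ≈ 10; below-median browsers: Opera, Arc. Among those, Opera has the highest market share (%) (≈ 60).

Opera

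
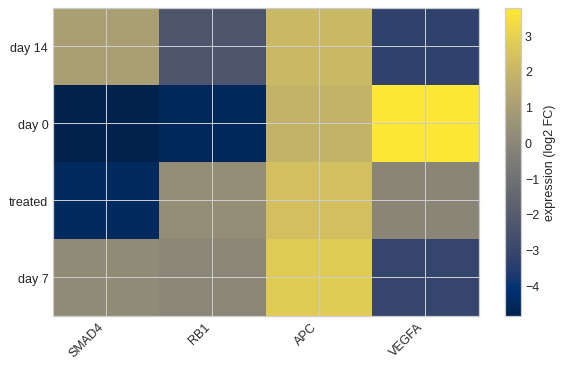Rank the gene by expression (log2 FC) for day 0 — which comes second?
Top 3 for day 0: VEGFA ≈ 4, APC ≈ 2, RB1 ≈ -5.

APC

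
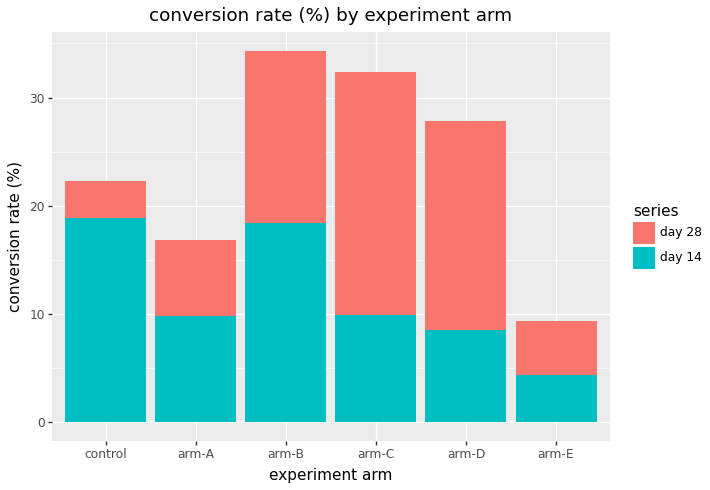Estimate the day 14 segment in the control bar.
≈ 20

day 14 top ≈ 20, bottom ≈ 0; segment ≈ 20.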